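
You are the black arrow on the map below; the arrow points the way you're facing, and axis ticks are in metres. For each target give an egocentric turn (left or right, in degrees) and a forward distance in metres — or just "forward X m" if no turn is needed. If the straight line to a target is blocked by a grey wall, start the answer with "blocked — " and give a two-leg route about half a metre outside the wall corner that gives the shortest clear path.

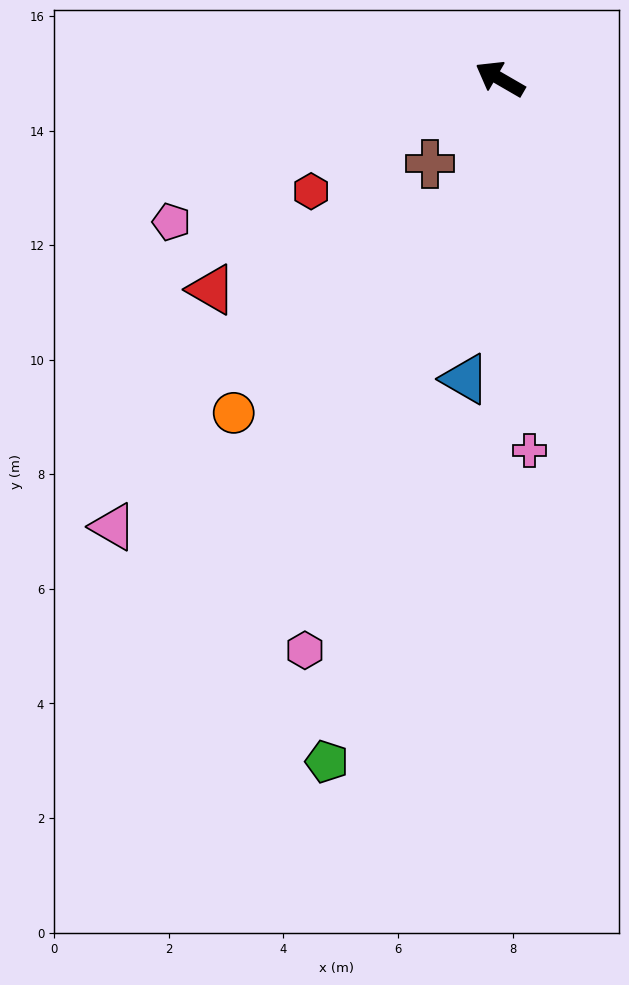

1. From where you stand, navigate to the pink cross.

turn left 125°, forward 6.5 m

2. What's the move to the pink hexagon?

turn left 101°, forward 10.5 m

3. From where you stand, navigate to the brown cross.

turn left 80°, forward 1.9 m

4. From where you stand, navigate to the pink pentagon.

turn left 54°, forward 6.3 m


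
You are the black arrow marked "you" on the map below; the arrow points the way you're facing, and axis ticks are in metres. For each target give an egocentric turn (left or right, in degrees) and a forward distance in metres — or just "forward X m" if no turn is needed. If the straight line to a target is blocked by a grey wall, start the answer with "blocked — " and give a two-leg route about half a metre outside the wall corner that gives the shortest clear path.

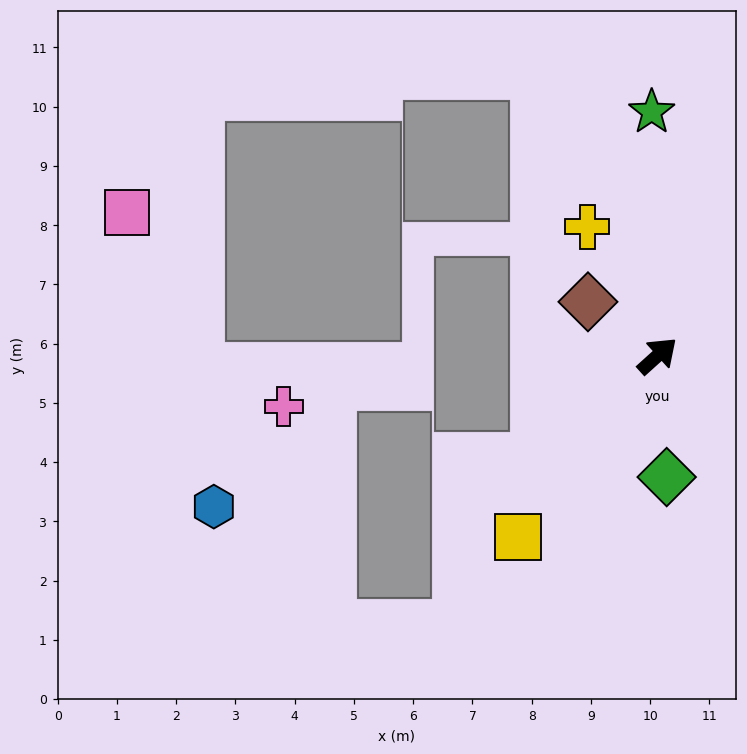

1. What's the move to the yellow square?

turn right 170°, forward 3.9 m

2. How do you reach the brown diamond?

turn left 100°, forward 1.5 m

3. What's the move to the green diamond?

turn right 128°, forward 2.1 m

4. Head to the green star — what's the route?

turn left 49°, forward 4.1 m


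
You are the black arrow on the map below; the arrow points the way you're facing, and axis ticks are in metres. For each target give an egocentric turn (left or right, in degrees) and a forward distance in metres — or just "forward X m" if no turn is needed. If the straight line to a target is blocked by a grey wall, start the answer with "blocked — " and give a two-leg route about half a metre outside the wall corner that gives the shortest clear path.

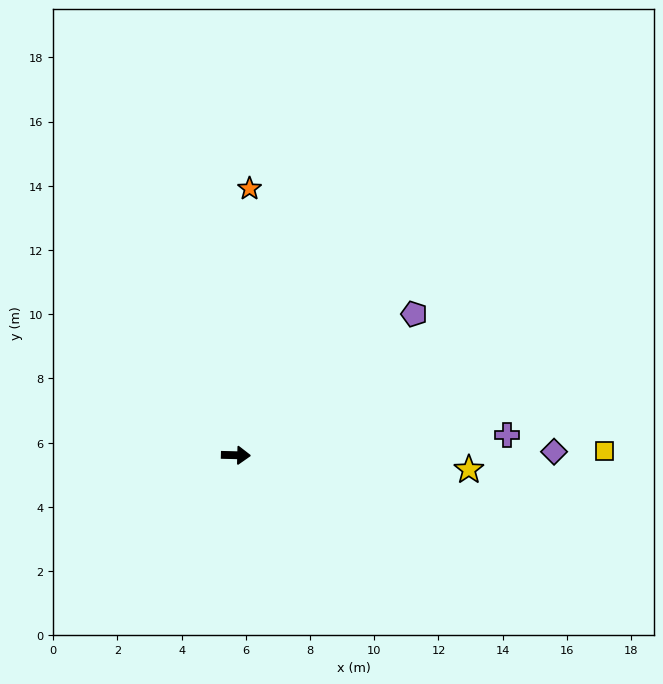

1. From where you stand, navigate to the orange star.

turn left 88°, forward 8.3 m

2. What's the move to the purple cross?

turn left 6°, forward 8.5 m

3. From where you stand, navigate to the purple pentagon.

turn left 40°, forward 7.1 m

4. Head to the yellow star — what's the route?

turn right 2°, forward 7.3 m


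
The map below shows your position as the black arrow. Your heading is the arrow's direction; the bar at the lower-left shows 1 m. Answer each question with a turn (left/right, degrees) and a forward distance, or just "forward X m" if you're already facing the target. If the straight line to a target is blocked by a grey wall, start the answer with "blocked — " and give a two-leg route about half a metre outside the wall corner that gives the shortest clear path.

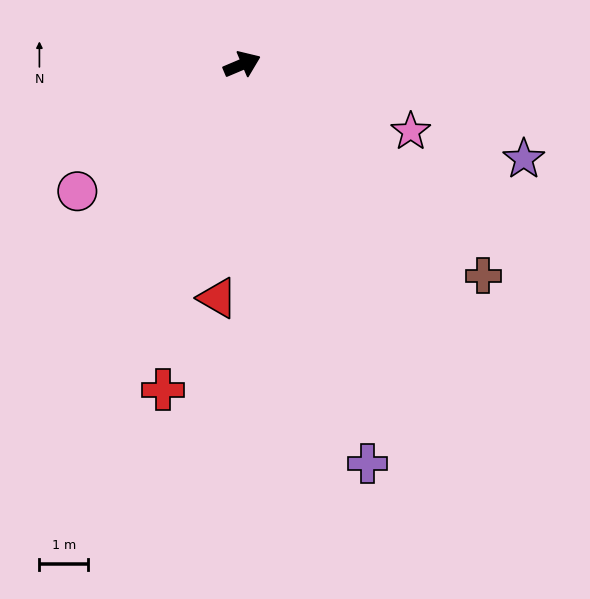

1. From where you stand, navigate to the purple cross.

turn right 95°, forward 8.6 m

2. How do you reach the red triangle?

turn right 119°, forward 4.8 m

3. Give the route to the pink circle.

turn right 165°, forward 4.3 m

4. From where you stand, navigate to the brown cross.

turn right 64°, forward 6.6 m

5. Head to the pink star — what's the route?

turn right 45°, forward 3.7 m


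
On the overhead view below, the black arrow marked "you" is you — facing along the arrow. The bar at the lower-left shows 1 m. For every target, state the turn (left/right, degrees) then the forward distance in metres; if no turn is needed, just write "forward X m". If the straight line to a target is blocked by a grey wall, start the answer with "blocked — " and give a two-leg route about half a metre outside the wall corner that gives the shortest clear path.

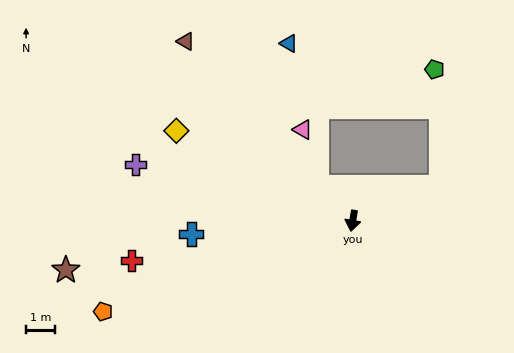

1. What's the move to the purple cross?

turn right 95°, forward 7.8 m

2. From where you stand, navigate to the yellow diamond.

turn right 107°, forward 6.9 m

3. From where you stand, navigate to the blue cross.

turn right 76°, forward 5.7 m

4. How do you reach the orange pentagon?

turn right 60°, forward 9.3 m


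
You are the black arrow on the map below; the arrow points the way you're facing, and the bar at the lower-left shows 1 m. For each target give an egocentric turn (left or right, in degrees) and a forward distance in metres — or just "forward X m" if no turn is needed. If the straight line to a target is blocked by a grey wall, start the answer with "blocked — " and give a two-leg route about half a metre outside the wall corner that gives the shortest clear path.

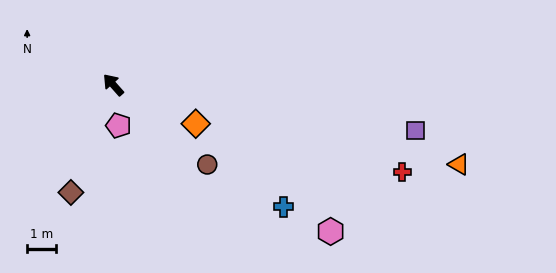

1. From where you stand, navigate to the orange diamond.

turn right 157°, forward 3.1 m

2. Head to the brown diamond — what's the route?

turn left 117°, forward 4.0 m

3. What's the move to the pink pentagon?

turn left 146°, forward 1.4 m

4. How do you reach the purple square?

turn right 140°, forward 10.5 m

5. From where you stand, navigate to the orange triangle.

turn right 145°, forward 12.1 m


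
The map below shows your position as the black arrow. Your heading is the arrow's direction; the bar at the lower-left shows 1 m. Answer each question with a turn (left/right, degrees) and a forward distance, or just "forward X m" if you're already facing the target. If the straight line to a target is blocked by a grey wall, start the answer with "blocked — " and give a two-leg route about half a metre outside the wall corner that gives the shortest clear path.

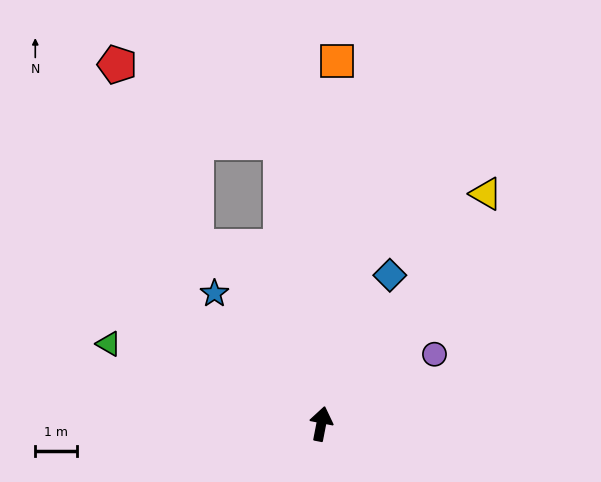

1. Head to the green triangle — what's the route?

turn left 80°, forward 5.4 m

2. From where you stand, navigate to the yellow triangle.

turn right 25°, forward 6.7 m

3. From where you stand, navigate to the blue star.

turn left 50°, forward 4.0 m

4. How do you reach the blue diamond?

turn right 14°, forward 3.9 m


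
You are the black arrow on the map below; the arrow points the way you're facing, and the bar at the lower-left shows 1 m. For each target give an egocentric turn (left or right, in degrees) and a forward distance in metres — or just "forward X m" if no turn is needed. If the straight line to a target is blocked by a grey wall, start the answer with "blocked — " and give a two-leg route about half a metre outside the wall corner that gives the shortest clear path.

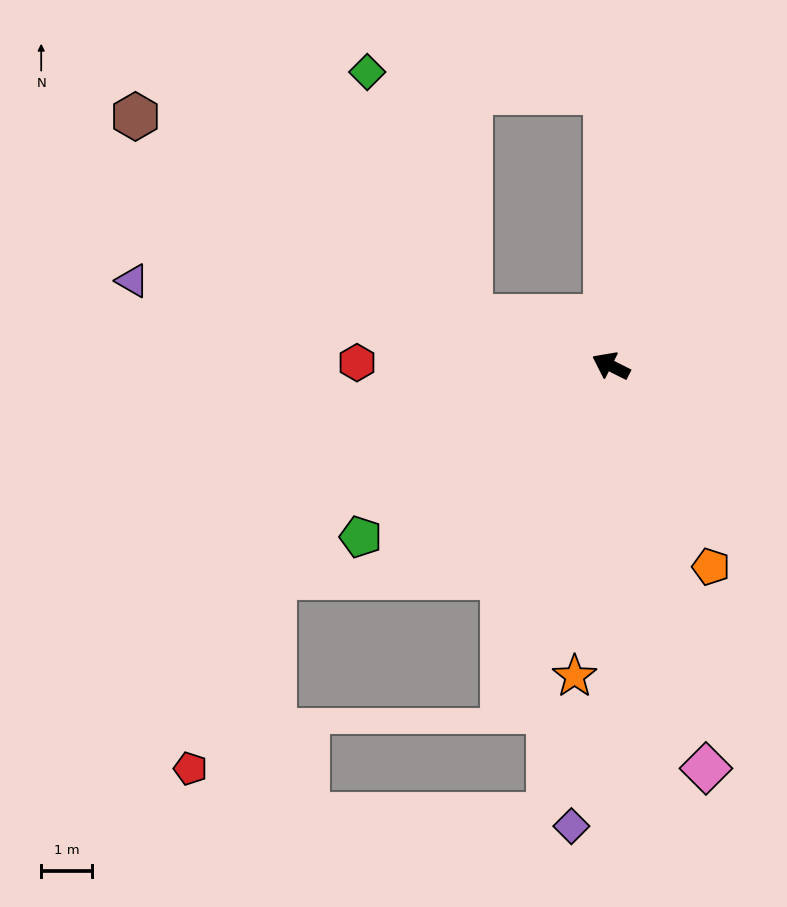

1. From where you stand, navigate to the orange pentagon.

turn left 143°, forward 4.4 m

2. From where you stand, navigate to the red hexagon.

turn left 26°, forward 5.0 m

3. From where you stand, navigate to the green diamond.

blocked — turn left 7°, forward 2.9 m, then turn right 47°, forward 5.2 m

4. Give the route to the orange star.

turn left 110°, forward 6.1 m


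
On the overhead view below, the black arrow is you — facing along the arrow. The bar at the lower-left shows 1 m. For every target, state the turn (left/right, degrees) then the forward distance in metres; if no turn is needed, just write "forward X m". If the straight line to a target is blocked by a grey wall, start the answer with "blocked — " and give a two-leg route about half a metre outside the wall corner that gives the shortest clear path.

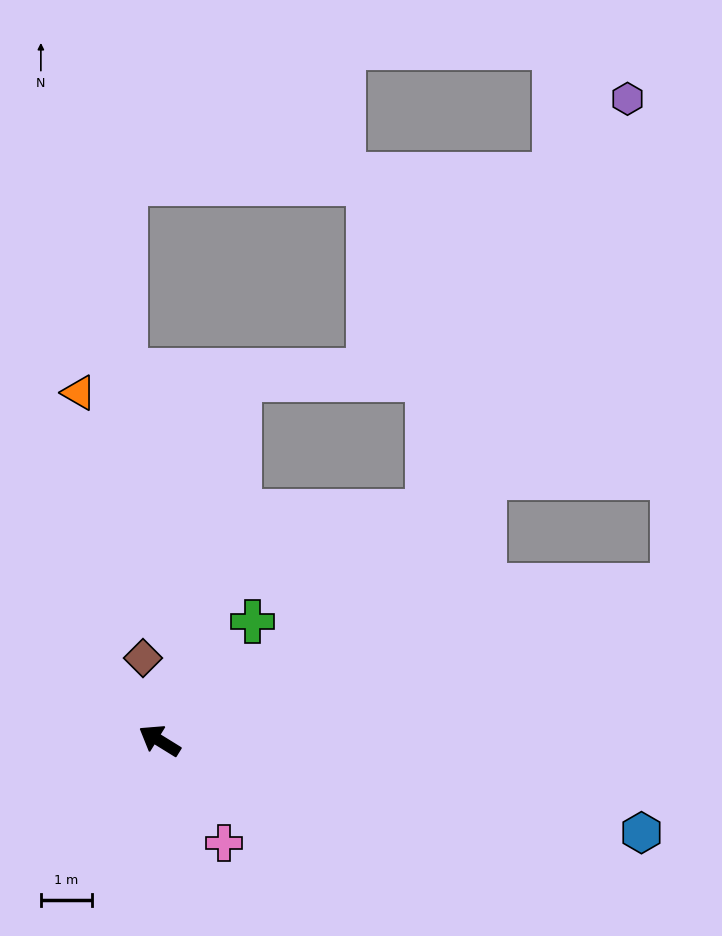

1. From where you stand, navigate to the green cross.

turn right 96°, forward 2.9 m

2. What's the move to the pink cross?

turn left 154°, forward 2.4 m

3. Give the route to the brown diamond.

turn right 47°, forward 1.6 m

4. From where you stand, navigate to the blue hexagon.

turn right 159°, forward 9.6 m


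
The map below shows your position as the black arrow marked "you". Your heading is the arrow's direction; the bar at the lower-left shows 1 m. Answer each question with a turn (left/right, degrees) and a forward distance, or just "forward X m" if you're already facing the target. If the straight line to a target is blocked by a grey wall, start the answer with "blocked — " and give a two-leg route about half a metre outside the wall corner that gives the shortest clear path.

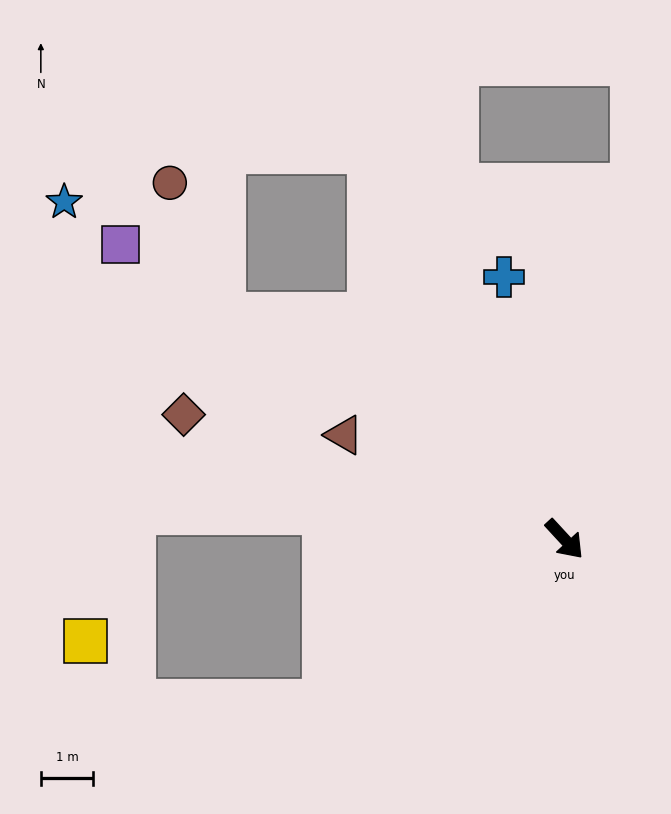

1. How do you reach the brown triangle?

turn right 158°, forward 4.7 m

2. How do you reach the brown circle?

blocked — turn right 166°, forward 7.8 m, then turn right 34°, forward 2.7 m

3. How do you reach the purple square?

turn right 166°, forward 10.2 m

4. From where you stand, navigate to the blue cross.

turn left 150°, forward 5.1 m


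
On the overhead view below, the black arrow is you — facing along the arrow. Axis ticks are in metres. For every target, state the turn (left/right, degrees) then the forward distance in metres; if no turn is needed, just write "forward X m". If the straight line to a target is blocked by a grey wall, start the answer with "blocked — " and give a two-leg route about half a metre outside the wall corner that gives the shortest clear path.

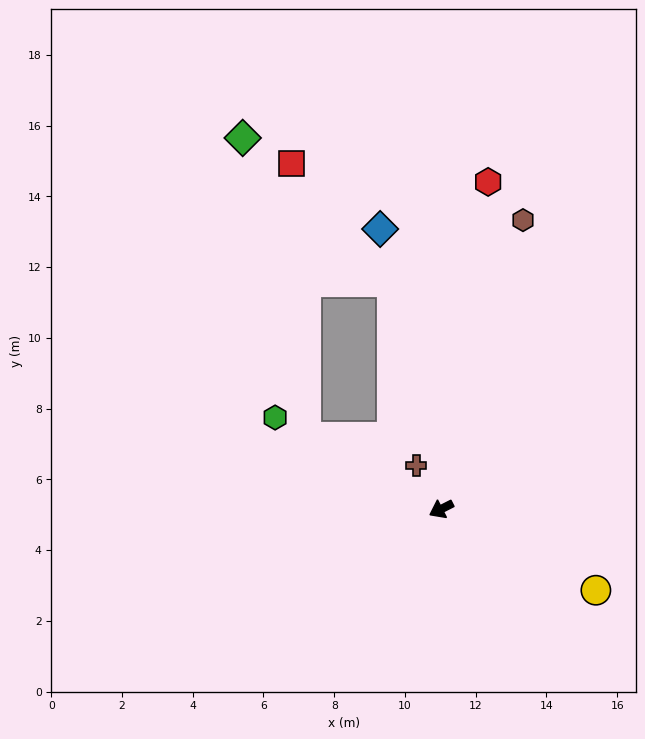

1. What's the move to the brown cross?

turn right 87°, forward 1.4 m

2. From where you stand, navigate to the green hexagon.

turn right 56°, forward 5.4 m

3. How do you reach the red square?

blocked — turn right 55°, forward 4.3 m, then turn right 59°, forward 7.7 m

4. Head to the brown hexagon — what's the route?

turn right 133°, forward 8.5 m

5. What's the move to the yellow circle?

turn left 125°, forward 4.9 m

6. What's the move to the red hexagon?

turn right 125°, forward 9.3 m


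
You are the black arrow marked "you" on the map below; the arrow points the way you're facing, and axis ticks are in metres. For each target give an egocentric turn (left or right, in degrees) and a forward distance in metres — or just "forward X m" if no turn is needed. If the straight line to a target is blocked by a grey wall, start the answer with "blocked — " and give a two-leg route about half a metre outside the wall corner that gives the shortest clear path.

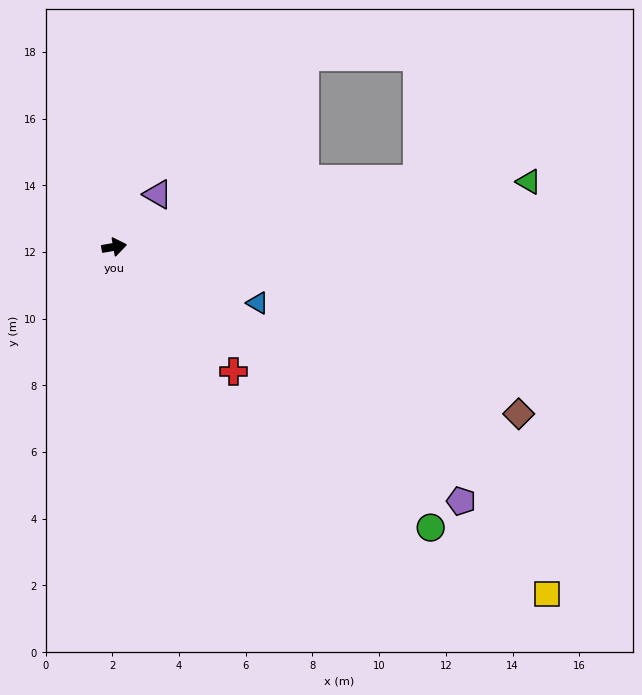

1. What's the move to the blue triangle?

turn right 31°, forward 4.6 m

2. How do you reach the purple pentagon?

turn right 46°, forward 12.9 m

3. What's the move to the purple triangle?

turn left 41°, forward 2.0 m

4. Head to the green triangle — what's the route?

forward 12.6 m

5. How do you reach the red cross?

turn right 56°, forward 5.2 m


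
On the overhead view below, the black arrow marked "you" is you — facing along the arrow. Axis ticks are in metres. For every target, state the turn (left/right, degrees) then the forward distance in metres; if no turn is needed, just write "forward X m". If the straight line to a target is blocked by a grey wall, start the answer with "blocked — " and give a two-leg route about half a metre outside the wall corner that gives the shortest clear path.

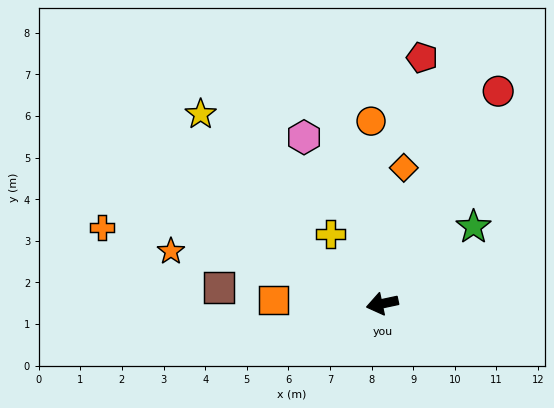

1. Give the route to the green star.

turn right 152°, forward 2.9 m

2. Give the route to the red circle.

turn right 131°, forward 5.8 m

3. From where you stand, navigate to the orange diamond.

turn right 111°, forward 3.3 m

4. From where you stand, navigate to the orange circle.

turn right 99°, forward 4.4 m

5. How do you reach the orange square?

turn right 14°, forward 2.6 m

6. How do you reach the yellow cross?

turn right 66°, forward 2.1 m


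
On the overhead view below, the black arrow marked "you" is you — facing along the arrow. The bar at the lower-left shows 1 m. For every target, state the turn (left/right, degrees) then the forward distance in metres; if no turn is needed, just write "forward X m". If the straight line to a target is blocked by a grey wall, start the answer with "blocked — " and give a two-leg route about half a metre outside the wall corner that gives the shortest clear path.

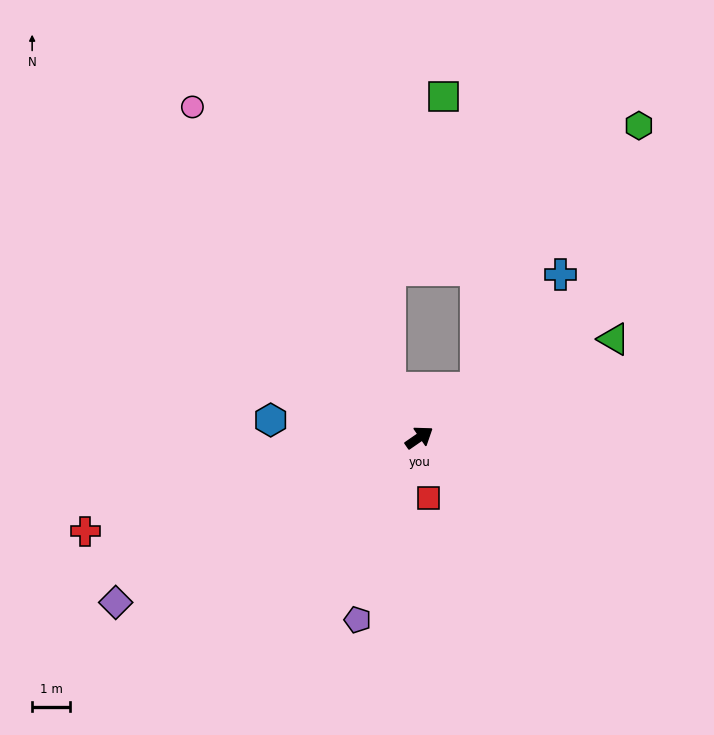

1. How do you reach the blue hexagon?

turn left 139°, forward 4.0 m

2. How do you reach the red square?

turn right 116°, forward 1.6 m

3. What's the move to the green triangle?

turn right 8°, forward 5.8 m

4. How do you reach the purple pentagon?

turn right 143°, forward 5.1 m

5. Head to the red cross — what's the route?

turn left 161°, forward 9.2 m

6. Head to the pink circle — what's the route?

turn left 90°, forward 10.6 m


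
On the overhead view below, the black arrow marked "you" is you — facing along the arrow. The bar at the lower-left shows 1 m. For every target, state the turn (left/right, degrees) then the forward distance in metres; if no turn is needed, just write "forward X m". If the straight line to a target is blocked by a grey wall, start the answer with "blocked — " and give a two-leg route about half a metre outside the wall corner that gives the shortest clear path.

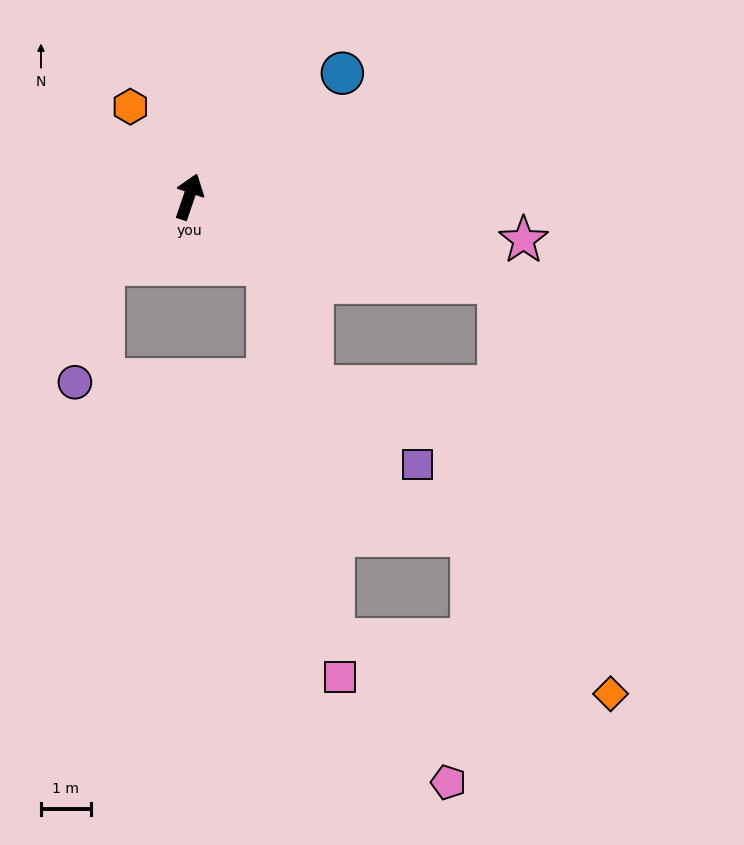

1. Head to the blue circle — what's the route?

turn right 32°, forward 4.0 m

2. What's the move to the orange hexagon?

turn left 52°, forward 2.2 m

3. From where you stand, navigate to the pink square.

blocked — turn right 112°, forward 2.1 m, then turn right 39°, forward 8.4 m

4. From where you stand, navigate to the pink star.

turn right 78°, forward 6.8 m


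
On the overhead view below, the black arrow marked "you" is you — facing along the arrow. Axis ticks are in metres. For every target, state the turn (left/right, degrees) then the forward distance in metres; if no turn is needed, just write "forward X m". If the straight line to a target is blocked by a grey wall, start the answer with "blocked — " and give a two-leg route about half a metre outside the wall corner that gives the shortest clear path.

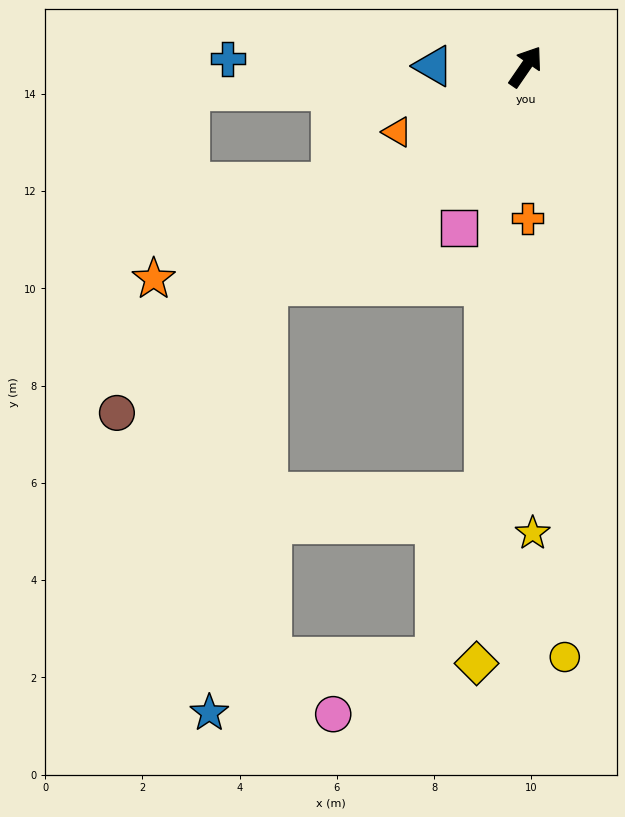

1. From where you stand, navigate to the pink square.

turn right 168°, forward 3.6 m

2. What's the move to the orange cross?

turn right 145°, forward 3.1 m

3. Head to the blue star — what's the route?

blocked — turn left 165°, forward 7.0 m, then turn left 42°, forward 8.9 m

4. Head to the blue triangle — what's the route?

turn left 124°, forward 1.9 m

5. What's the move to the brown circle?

turn left 165°, forward 11.0 m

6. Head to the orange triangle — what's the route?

turn left 151°, forward 3.0 m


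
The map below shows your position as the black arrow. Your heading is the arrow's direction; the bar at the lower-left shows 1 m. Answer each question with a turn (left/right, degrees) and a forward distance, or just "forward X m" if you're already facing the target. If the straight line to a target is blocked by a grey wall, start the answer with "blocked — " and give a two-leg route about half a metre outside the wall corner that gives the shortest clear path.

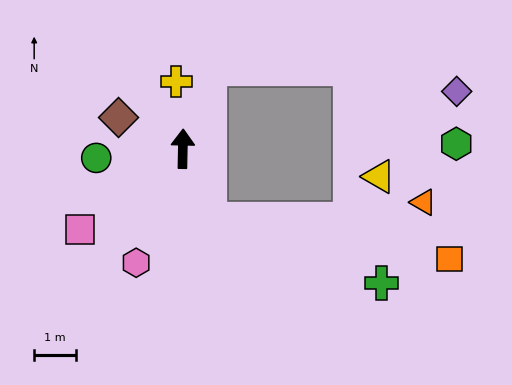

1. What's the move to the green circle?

turn left 97°, forward 2.1 m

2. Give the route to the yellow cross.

turn left 7°, forward 1.6 m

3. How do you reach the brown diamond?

turn left 65°, forward 1.7 m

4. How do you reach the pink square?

turn left 129°, forward 3.1 m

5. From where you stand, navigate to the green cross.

blocked — turn right 158°, forward 1.8 m, then turn left 49°, forward 4.4 m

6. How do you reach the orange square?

blocked — turn right 158°, forward 1.8 m, then turn left 60°, forward 5.8 m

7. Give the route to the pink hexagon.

turn left 159°, forward 2.9 m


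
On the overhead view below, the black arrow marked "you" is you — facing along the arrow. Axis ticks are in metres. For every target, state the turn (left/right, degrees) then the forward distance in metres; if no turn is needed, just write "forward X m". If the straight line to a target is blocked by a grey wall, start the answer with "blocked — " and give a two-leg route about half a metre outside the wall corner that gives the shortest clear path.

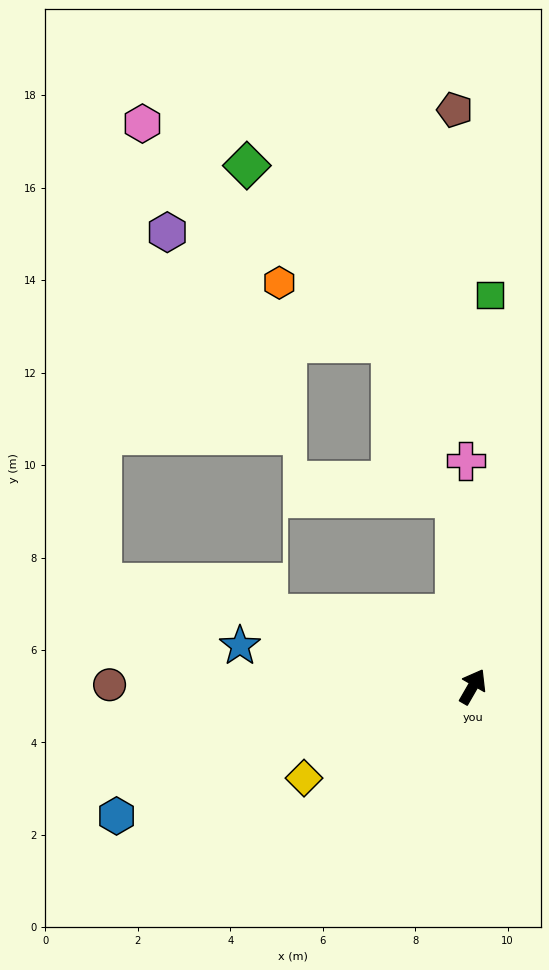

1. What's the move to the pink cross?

turn left 32°, forward 4.9 m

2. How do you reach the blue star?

turn left 110°, forward 5.1 m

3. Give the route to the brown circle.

turn left 120°, forward 7.9 m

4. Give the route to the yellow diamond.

turn left 148°, forward 4.2 m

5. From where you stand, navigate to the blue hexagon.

turn left 140°, forward 8.2 m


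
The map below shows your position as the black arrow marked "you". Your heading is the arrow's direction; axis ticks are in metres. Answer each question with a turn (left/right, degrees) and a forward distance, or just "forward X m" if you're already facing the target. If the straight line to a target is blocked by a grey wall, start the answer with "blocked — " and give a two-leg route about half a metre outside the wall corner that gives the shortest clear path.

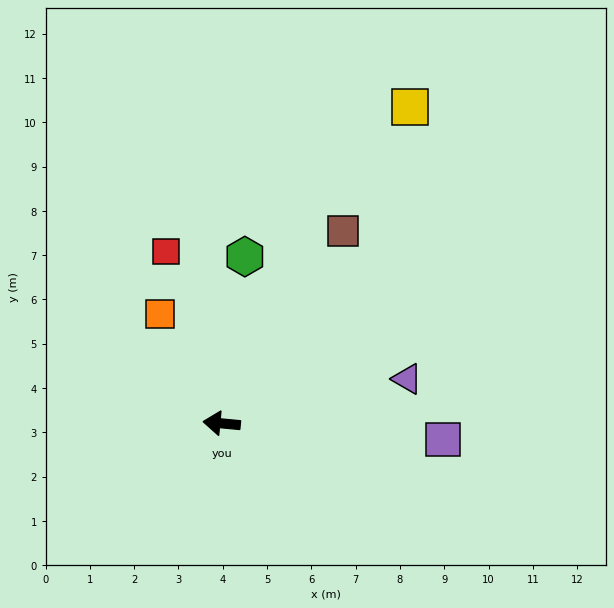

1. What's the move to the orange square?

turn right 55°, forward 2.8 m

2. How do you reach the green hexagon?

turn right 93°, forward 3.8 m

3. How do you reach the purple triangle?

turn right 161°, forward 4.3 m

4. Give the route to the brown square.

turn right 117°, forward 5.1 m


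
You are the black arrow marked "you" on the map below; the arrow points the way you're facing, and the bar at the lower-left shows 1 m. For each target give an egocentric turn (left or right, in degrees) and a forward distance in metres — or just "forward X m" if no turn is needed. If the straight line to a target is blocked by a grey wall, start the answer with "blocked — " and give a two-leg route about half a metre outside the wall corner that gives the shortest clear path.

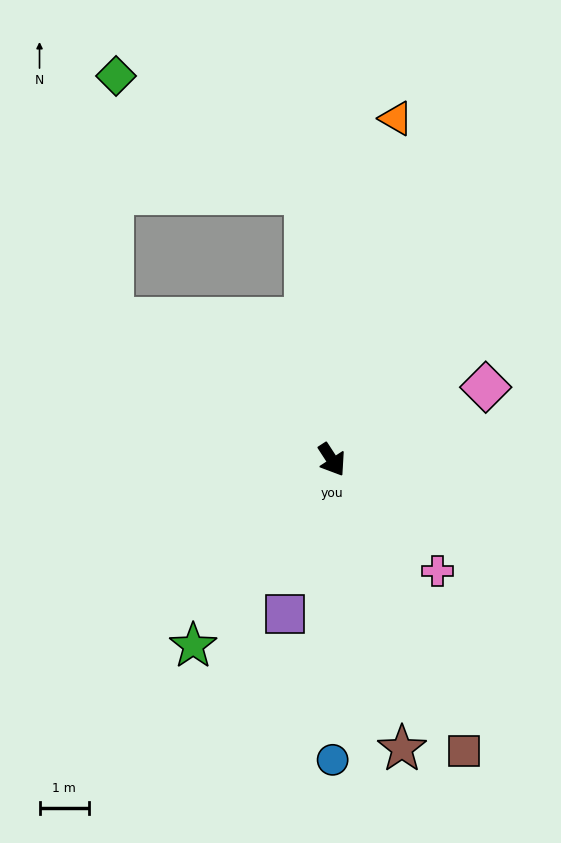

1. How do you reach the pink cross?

turn left 10°, forward 3.1 m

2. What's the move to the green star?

turn right 70°, forward 4.7 m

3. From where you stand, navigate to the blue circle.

turn right 33°, forward 6.1 m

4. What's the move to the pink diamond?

turn left 82°, forward 3.4 m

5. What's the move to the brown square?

turn right 9°, forward 6.5 m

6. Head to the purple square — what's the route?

turn right 50°, forward 3.3 m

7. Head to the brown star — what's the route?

turn right 19°, forward 6.0 m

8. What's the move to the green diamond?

blocked — turn left 153°, forward 5.4 m, then turn left 52°, forward 4.5 m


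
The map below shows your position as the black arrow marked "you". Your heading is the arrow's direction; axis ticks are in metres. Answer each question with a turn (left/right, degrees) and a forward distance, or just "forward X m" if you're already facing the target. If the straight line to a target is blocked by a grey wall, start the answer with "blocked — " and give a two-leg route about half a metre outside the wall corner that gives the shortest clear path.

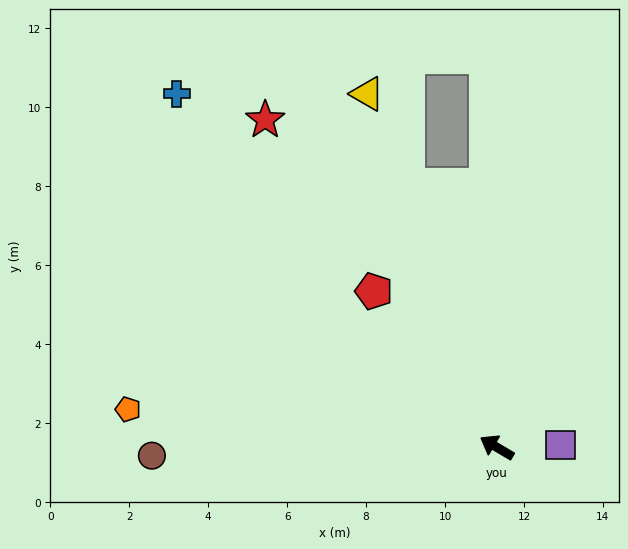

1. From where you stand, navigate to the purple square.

turn right 147°, forward 1.6 m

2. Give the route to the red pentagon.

turn right 21°, forward 5.0 m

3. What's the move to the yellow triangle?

turn right 39°, forward 9.5 m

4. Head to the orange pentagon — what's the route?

turn left 25°, forward 9.4 m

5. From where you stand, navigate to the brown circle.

turn left 32°, forward 8.7 m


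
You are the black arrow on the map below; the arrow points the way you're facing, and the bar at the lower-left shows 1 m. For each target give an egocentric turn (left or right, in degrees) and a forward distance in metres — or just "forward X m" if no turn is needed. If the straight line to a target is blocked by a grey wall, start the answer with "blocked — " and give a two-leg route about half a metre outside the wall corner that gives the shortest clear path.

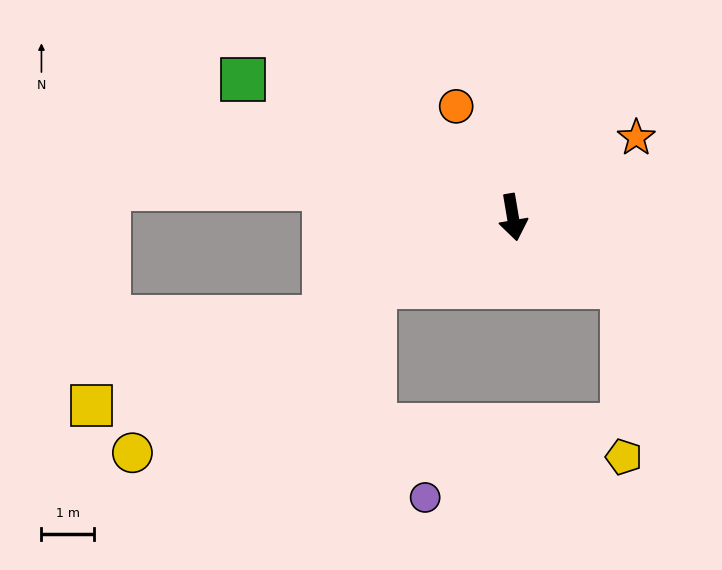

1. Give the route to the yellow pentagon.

blocked — turn left 48°, forward 2.5 m, then turn right 57°, forward 3.2 m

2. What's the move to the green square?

turn right 127°, forward 5.8 m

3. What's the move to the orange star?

turn left 113°, forward 2.8 m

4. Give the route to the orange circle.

turn right 162°, forward 2.4 m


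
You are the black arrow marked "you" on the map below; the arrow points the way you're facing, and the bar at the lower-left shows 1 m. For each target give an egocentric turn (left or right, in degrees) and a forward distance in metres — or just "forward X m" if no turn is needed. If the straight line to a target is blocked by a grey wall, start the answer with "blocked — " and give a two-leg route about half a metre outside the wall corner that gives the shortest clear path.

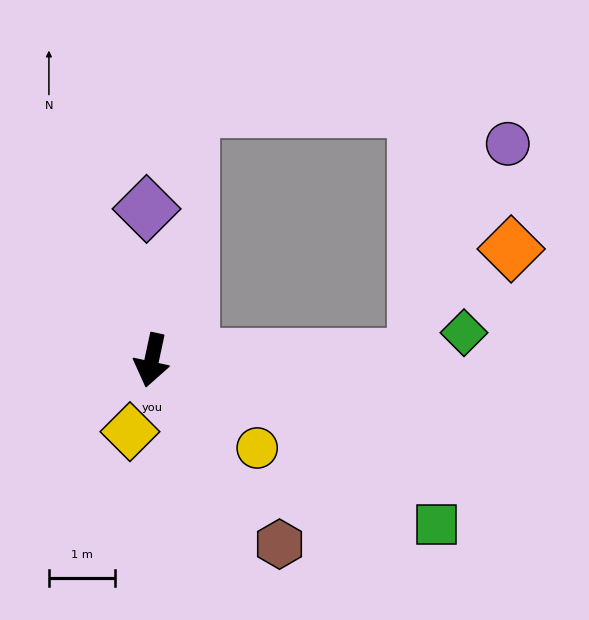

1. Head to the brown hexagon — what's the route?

turn left 47°, forward 3.4 m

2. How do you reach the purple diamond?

turn right 166°, forward 2.3 m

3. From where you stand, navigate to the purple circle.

blocked — turn left 103°, forward 4.0 m, then turn left 66°, forward 3.5 m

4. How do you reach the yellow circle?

turn left 62°, forward 2.1 m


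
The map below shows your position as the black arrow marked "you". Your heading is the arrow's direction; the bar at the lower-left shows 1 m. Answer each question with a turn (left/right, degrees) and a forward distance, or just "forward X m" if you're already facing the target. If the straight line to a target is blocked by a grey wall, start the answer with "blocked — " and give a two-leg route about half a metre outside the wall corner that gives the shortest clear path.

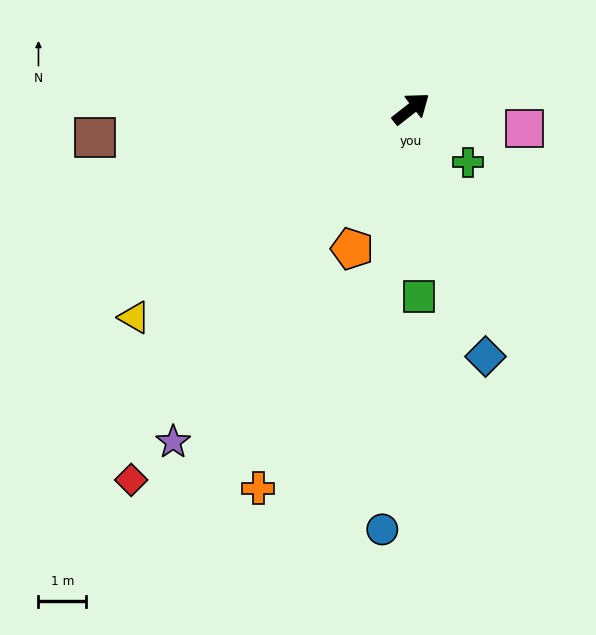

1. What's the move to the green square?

turn right 126°, forward 3.9 m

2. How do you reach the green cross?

turn right 81°, forward 1.6 m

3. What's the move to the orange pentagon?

turn right 151°, forward 3.2 m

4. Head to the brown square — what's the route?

turn left 147°, forward 6.6 m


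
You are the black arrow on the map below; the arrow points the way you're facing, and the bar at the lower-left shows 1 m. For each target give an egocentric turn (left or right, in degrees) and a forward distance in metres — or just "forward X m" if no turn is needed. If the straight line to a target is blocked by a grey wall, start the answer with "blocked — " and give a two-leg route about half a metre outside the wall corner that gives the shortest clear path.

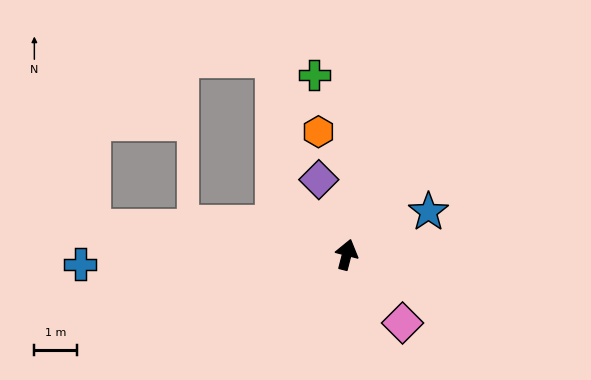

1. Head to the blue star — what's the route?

turn right 48°, forward 2.2 m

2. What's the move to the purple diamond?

turn left 35°, forward 1.9 m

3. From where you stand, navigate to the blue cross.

turn left 107°, forward 6.3 m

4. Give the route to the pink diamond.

turn right 126°, forward 2.1 m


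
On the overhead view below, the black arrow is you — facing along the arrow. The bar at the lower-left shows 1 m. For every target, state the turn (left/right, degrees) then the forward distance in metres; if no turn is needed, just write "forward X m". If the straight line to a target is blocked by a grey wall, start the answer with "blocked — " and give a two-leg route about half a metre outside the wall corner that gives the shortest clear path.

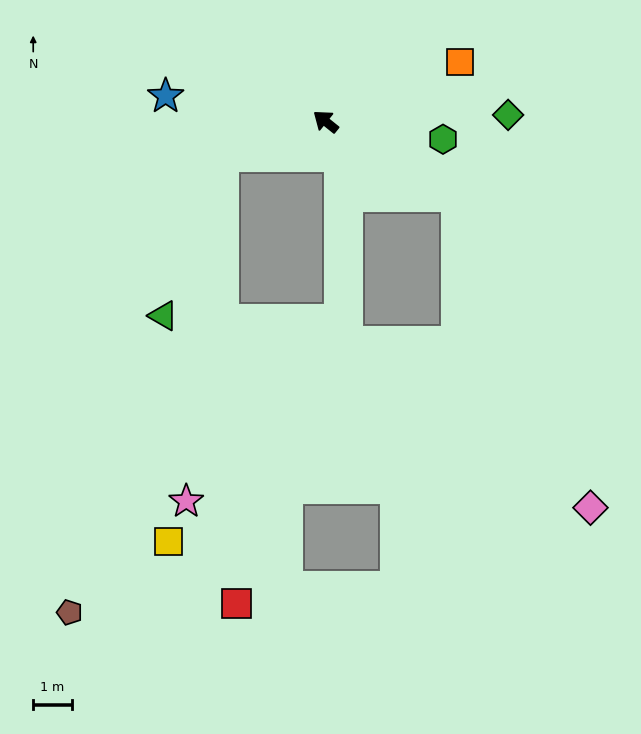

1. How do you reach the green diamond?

turn right 139°, forward 4.7 m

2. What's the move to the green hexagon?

turn right 150°, forward 3.1 m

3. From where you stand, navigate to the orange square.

turn right 117°, forward 3.8 m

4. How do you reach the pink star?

blocked — turn left 57°, forward 2.8 m, then turn left 66°, forward 9.0 m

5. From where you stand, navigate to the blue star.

turn left 30°, forward 4.2 m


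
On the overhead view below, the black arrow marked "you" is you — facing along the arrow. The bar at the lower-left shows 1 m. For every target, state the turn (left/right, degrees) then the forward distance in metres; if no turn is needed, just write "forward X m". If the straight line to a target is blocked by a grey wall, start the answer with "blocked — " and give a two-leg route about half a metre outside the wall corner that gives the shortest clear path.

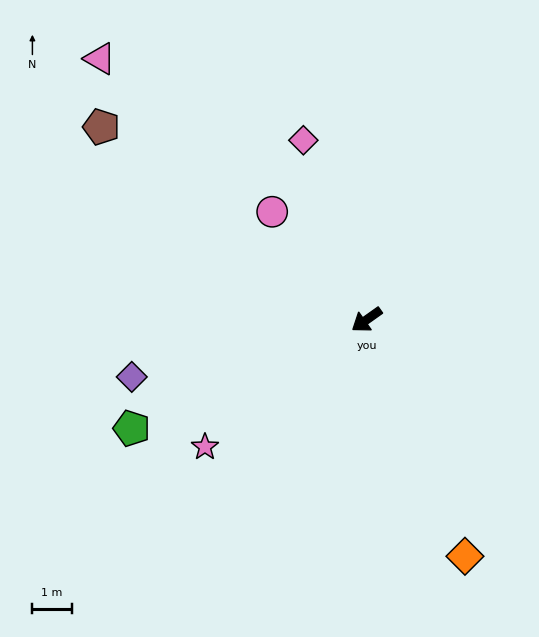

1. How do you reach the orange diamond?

turn left 77°, forward 6.5 m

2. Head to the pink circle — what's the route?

turn right 84°, forward 3.7 m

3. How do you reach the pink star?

turn left 3°, forward 5.2 m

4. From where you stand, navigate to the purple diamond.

turn right 22°, forward 6.2 m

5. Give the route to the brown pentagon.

turn right 71°, forward 8.4 m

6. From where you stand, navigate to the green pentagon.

turn right 11°, forward 6.6 m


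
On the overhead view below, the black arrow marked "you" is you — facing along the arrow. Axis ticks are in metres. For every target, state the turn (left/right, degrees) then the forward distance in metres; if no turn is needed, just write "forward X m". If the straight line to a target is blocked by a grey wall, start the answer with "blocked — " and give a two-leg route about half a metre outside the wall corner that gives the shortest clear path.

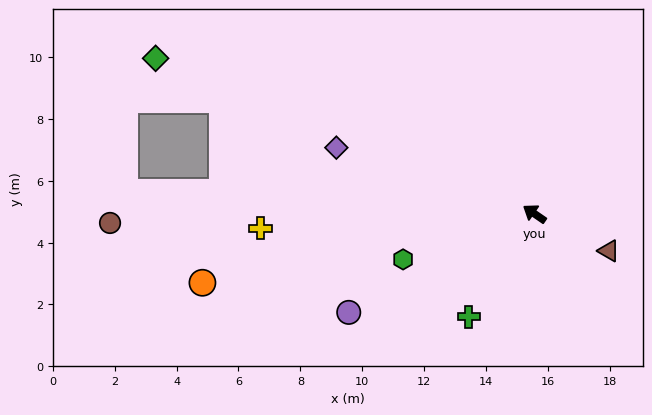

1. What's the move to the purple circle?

turn left 62°, forward 6.8 m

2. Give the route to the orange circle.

turn left 46°, forward 11.0 m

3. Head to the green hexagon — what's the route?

turn left 54°, forward 4.5 m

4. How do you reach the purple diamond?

turn left 16°, forward 6.8 m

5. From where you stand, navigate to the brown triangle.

turn right 172°, forward 2.7 m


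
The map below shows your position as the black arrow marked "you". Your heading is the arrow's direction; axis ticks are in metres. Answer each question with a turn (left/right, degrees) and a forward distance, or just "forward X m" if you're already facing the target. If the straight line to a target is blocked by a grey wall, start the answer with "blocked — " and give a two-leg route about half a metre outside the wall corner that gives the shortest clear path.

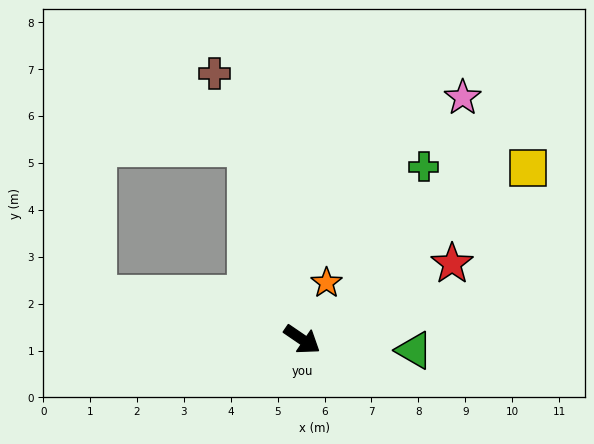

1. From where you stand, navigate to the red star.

turn left 61°, forward 3.6 m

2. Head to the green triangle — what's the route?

turn left 29°, forward 2.4 m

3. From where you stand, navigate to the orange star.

turn left 101°, forward 1.3 m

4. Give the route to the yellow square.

turn left 72°, forward 6.1 m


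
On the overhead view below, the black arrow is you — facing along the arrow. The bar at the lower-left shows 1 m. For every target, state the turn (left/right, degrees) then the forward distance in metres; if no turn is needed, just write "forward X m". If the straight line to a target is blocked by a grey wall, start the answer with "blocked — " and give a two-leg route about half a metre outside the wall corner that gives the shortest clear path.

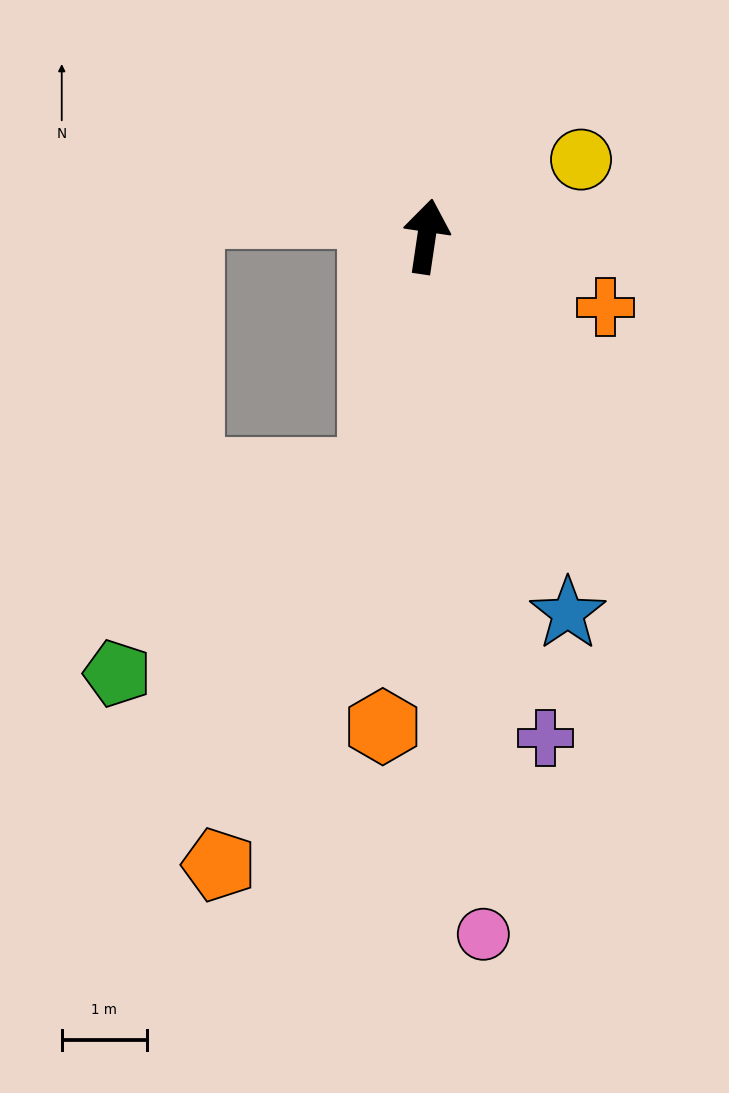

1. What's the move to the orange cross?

turn right 103°, forward 2.3 m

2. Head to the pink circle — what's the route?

turn right 167°, forward 8.3 m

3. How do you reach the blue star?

turn right 151°, forward 4.7 m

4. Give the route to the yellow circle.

turn right 55°, forward 2.0 m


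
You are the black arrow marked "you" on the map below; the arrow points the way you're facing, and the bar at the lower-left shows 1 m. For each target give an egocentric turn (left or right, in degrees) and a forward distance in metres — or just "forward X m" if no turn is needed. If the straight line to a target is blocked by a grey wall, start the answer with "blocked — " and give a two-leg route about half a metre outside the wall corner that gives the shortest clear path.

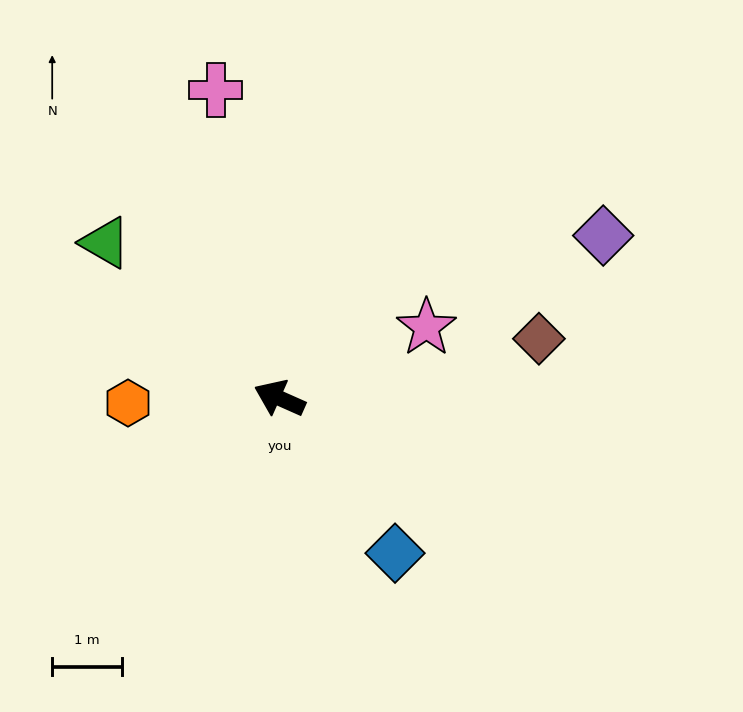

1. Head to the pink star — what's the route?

turn right 130°, forward 2.4 m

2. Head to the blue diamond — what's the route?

turn left 151°, forward 2.8 m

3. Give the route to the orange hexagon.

turn left 26°, forward 2.2 m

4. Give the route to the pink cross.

turn right 54°, forward 4.5 m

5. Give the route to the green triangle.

turn right 18°, forward 3.4 m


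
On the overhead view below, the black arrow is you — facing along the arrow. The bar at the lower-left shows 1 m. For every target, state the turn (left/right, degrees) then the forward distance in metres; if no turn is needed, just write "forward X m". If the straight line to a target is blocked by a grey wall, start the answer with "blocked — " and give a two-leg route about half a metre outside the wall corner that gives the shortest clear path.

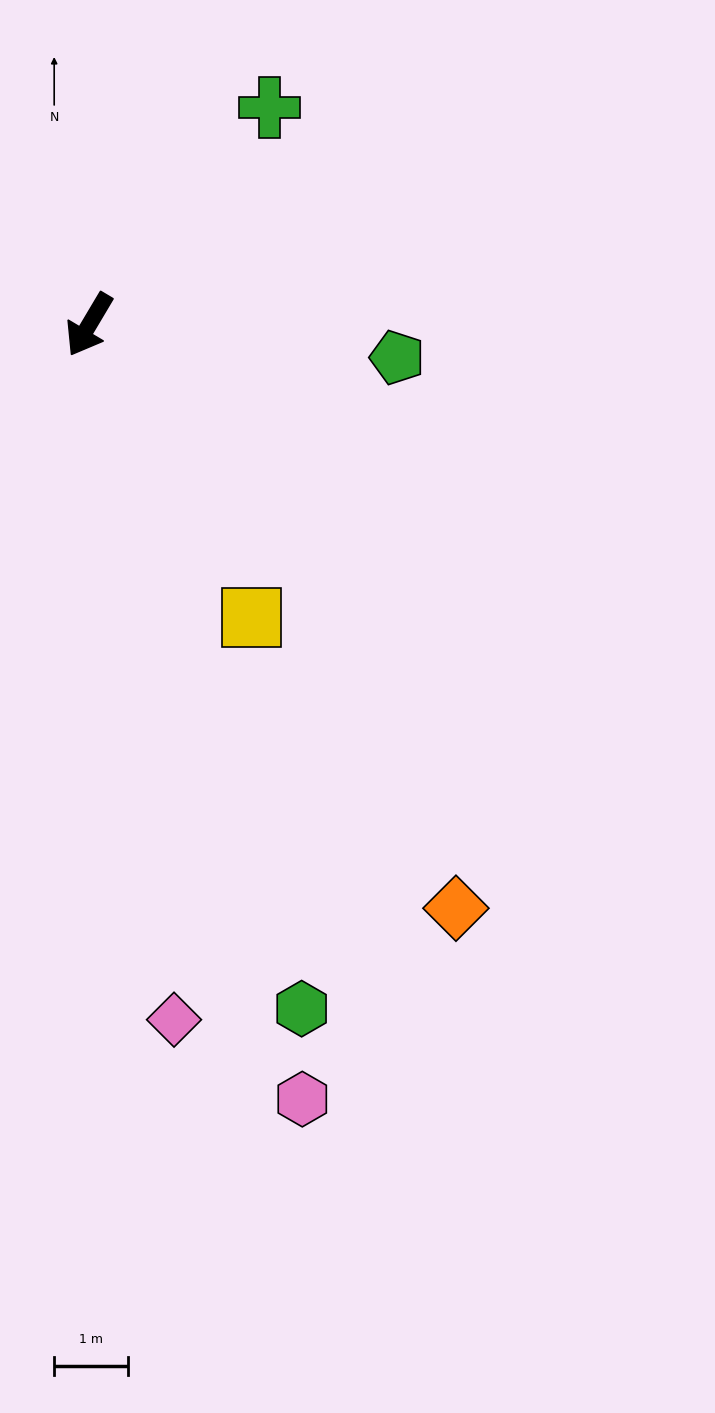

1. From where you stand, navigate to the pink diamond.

turn left 38°, forward 9.5 m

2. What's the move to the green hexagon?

turn left 48°, forward 9.7 m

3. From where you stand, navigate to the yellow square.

turn left 60°, forward 4.5 m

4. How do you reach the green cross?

turn left 171°, forward 3.8 m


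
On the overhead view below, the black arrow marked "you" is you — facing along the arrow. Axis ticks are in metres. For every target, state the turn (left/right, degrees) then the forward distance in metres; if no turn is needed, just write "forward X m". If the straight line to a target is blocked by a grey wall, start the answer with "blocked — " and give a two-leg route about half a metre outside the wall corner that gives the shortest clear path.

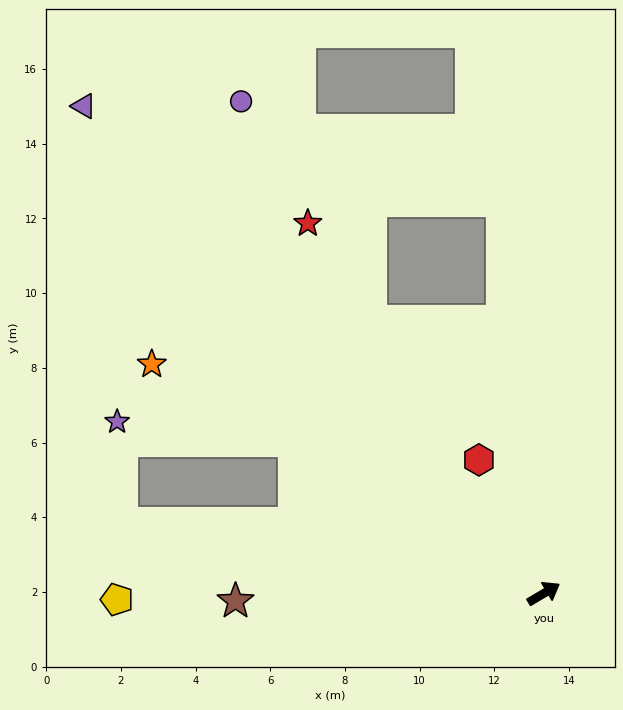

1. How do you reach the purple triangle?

turn left 103°, forward 17.9 m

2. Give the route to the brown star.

turn left 151°, forward 8.3 m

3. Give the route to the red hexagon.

turn left 85°, forward 4.0 m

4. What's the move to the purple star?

blocked — turn left 118°, forward 7.8 m, then turn left 25°, forward 4.8 m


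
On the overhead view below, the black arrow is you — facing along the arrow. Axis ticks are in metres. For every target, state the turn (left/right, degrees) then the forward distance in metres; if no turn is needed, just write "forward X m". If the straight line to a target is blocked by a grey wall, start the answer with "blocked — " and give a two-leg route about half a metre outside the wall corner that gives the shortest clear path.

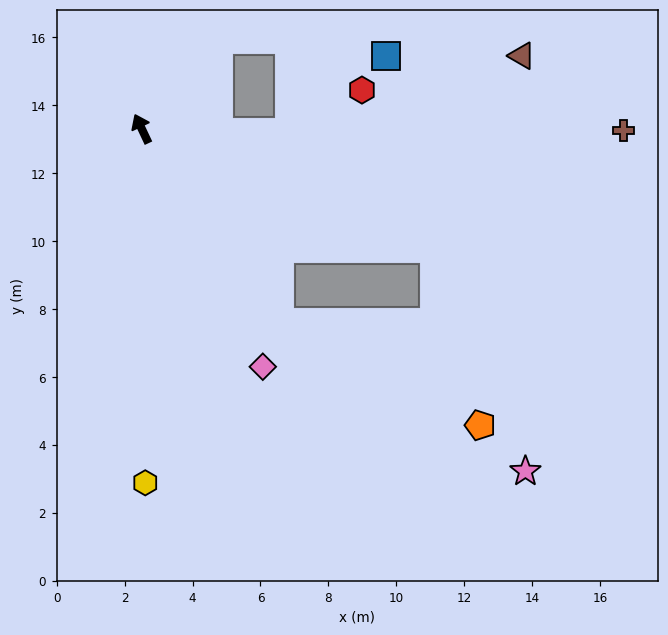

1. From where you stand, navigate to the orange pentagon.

blocked — turn right 170°, forward 7.0 m, then turn left 28°, forward 6.6 m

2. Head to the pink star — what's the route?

blocked — turn right 138°, forward 9.3 m, then turn right 45°, forward 7.1 m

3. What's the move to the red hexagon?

blocked — turn right 117°, forward 4.3 m, then turn left 32°, forward 2.5 m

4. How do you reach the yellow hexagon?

turn left 155°, forward 10.4 m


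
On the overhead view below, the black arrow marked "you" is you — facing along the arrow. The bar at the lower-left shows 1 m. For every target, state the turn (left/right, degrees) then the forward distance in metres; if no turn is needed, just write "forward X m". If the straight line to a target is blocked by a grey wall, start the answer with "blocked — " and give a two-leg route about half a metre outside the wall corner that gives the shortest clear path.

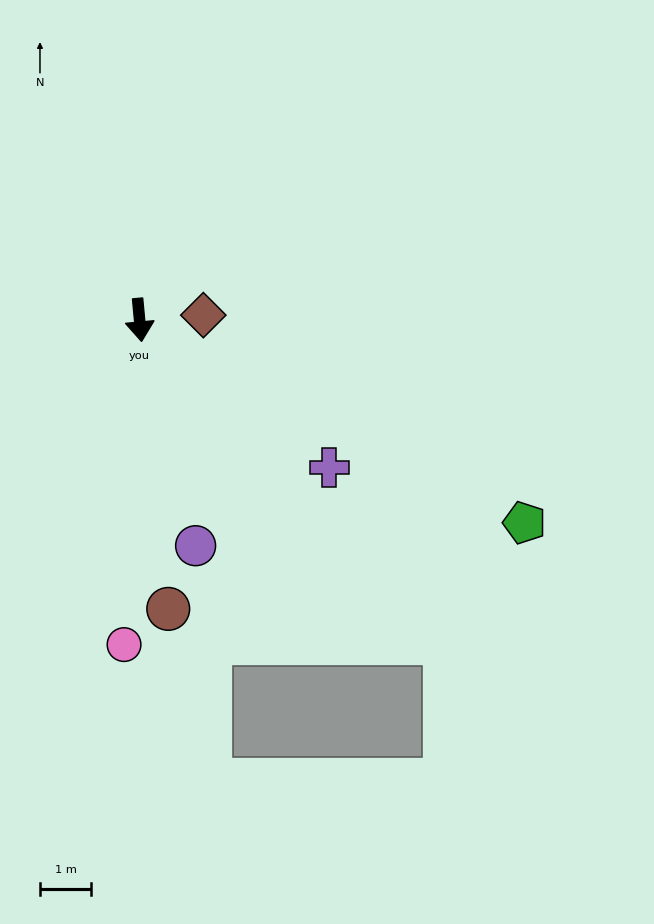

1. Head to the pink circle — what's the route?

turn right 8°, forward 6.3 m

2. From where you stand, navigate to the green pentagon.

turn left 57°, forward 8.4 m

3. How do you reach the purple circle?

turn left 9°, forward 4.5 m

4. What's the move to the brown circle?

forward 5.6 m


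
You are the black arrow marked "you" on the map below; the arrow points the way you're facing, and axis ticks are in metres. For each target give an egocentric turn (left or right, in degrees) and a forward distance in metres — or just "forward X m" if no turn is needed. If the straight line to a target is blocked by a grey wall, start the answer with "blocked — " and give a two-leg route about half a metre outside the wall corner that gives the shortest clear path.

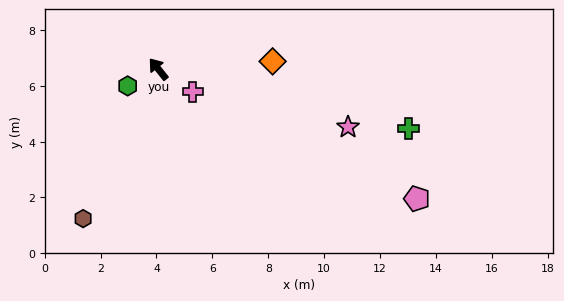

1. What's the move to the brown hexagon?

turn left 115°, forward 6.0 m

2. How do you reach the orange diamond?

turn right 125°, forward 4.1 m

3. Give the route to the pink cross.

turn right 162°, forward 1.5 m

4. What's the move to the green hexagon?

turn left 80°, forward 1.3 m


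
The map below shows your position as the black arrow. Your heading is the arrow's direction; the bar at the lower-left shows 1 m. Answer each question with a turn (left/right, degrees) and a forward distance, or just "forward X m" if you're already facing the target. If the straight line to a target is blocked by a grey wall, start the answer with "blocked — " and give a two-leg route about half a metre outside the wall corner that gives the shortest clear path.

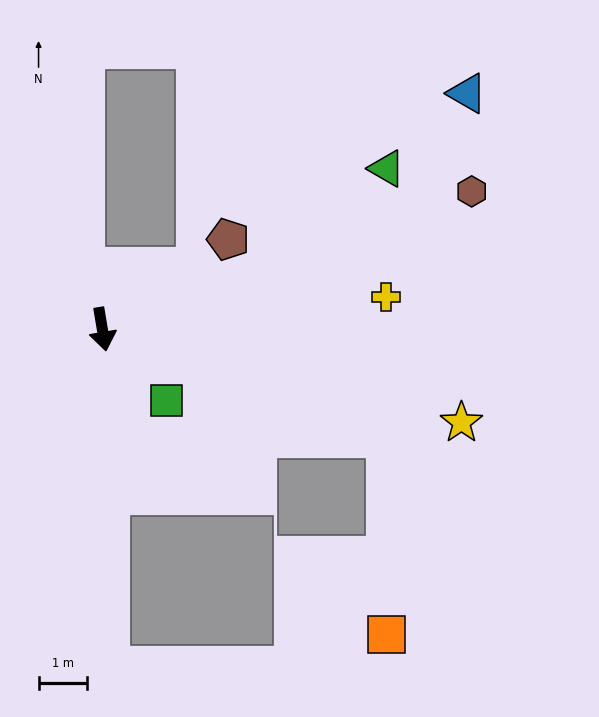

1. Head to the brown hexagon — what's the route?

turn left 101°, forward 8.1 m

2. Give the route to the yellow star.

turn left 66°, forward 7.6 m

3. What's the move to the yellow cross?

turn left 87°, forward 5.8 m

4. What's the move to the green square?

turn left 33°, forward 2.0 m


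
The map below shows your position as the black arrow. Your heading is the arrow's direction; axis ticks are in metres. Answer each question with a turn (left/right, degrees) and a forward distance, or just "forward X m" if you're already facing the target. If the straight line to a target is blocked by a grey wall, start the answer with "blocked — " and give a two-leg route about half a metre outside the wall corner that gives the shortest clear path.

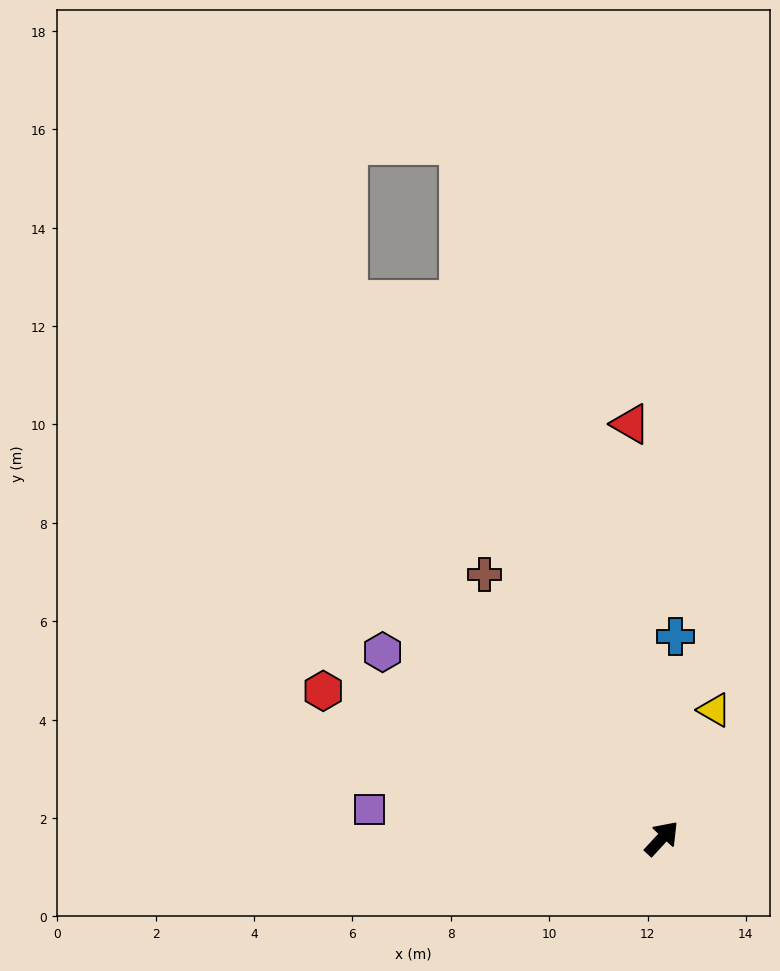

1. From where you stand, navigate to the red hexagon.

turn left 109°, forward 7.5 m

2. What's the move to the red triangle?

turn left 47°, forward 8.4 m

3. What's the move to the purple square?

turn left 127°, forward 6.0 m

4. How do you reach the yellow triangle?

turn left 20°, forward 2.8 m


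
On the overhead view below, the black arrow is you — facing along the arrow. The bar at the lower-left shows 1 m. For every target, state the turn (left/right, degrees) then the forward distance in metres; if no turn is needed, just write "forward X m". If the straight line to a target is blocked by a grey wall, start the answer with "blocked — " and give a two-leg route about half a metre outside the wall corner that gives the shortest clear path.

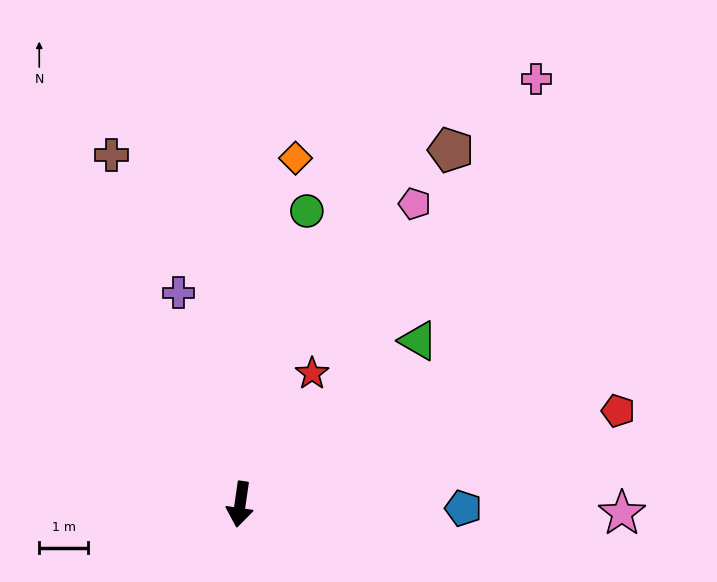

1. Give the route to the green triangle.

turn left 141°, forward 5.0 m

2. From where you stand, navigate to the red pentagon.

turn left 112°, forward 8.0 m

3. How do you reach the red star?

turn left 159°, forward 3.1 m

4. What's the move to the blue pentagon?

turn left 97°, forward 4.6 m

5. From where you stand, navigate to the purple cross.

turn right 155°, forward 4.5 m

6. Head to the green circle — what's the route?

turn left 175°, forward 6.2 m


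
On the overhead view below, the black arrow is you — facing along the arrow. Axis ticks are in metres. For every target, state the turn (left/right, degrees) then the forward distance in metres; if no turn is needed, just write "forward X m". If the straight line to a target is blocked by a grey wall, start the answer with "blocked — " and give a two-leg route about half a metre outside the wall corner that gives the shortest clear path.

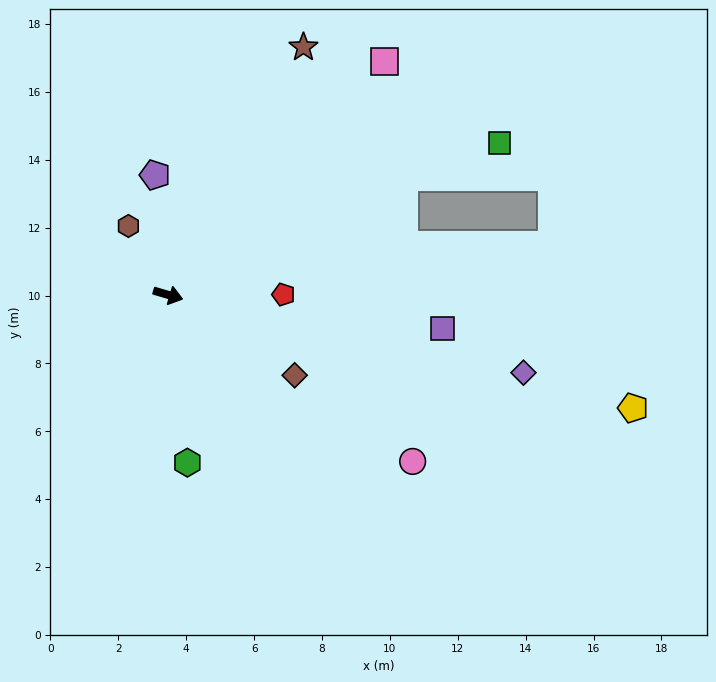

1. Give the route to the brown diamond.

turn right 16°, forward 4.4 m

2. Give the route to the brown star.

turn left 78°, forward 8.3 m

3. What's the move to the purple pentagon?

turn left 113°, forward 3.6 m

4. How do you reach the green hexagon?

turn right 67°, forward 5.0 m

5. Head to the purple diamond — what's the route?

turn left 4°, forward 10.7 m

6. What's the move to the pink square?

turn left 64°, forward 9.4 m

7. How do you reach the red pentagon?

turn left 17°, forward 3.4 m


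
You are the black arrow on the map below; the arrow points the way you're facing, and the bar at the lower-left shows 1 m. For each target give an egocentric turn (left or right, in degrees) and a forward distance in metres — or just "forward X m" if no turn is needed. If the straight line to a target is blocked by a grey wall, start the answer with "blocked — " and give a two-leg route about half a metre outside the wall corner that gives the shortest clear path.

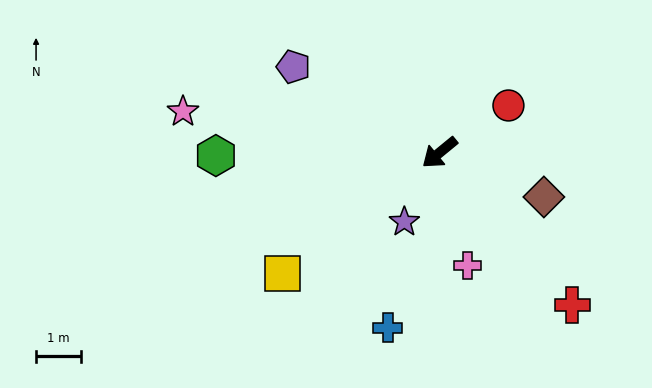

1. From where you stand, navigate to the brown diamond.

turn left 118°, forward 2.5 m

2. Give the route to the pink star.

turn right 48°, forward 5.8 m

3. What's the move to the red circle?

turn left 175°, forward 1.9 m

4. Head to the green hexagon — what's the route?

turn right 39°, forward 5.0 m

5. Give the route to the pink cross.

turn left 65°, forward 2.6 m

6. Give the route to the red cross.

turn left 92°, forward 4.5 m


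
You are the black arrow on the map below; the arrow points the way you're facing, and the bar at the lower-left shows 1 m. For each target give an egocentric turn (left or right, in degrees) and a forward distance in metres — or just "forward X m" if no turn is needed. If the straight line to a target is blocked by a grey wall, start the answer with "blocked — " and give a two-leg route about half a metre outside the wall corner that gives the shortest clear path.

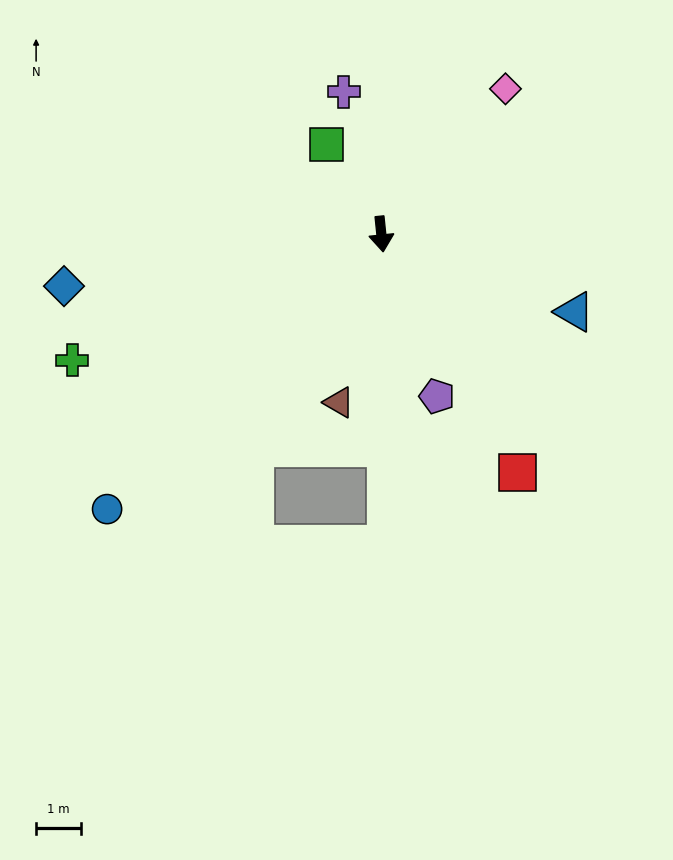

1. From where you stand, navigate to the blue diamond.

turn right 87°, forward 7.2 m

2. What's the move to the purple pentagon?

turn left 13°, forward 3.8 m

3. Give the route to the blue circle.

turn right 51°, forward 8.7 m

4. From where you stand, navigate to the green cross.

turn right 74°, forward 7.5 m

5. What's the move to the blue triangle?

turn left 62°, forward 4.7 m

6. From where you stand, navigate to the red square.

turn left 24°, forward 6.1 m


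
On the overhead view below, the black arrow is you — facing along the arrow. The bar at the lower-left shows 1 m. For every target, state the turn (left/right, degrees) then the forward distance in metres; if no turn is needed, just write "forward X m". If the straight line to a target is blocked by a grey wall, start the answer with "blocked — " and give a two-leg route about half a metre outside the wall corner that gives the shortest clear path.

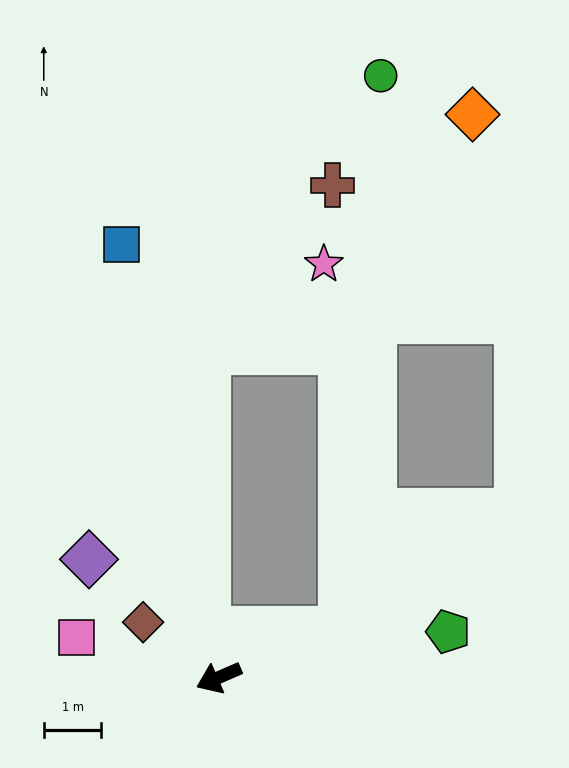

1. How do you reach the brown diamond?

turn right 60°, forward 1.6 m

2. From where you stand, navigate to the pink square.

turn right 39°, forward 2.6 m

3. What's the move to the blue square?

turn right 101°, forward 7.7 m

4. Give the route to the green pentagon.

turn left 168°, forward 4.1 m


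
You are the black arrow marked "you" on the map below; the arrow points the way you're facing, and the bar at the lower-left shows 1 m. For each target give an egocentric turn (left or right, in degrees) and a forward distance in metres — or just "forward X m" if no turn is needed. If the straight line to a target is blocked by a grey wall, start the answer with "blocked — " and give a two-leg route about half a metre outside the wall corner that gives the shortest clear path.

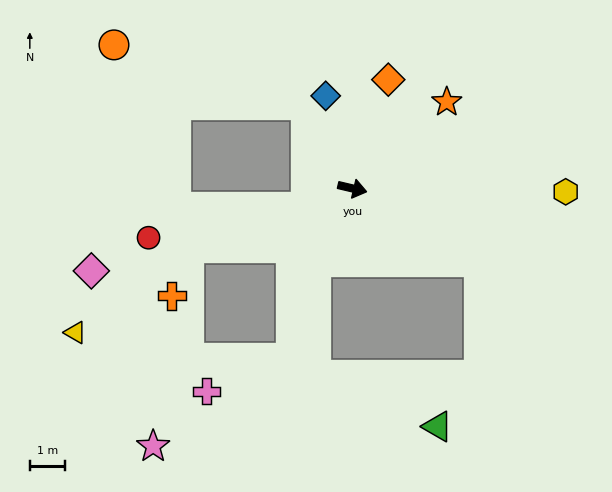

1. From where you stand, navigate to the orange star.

turn left 56°, forward 3.7 m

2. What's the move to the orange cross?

blocked — turn right 147°, forward 5.0 m, then turn left 50°, forward 1.4 m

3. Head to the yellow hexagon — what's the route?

turn left 12°, forward 6.1 m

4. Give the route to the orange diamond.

turn left 85°, forward 3.3 m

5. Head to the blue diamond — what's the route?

turn left 119°, forward 2.8 m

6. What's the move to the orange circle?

blocked — turn left 132°, forward 2.7 m, then turn left 44°, forward 5.8 m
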